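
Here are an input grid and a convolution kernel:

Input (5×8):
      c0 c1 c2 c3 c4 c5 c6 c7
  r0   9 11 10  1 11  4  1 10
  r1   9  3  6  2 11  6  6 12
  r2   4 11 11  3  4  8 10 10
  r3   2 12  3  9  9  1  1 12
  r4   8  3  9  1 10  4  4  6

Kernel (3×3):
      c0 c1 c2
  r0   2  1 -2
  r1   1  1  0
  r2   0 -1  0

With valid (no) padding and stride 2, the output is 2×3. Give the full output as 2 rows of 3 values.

Output[0,0]: The receptive field on the input at this output position is [9 11 10 / 9 3 6 / 4 11 11]. Elementwise product with the kernel and sum: 9·2 + 11·1 + 10·-2 + 9·1 + 3·1 + 11·-1.
Output[0,1]: The receptive field on the input at this output position is [10 1 11 / 6 2 11 / 11 3 4]. Elementwise product with the kernel and sum: 10·2 + 1·1 + 11·-2 + 6·1 + 2·1 + 3·-1.

10 4 33
8 28 2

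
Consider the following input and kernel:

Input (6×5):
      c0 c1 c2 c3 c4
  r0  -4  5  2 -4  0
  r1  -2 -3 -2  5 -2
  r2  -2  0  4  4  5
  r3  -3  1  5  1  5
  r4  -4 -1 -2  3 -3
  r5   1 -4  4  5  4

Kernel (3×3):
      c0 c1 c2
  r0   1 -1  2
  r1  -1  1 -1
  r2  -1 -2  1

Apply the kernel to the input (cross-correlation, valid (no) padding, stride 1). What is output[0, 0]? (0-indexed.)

2

The receptive field on the input at this output position is [-4 5 2 / -2 -3 -2 / -2 0 4]. Elementwise product with the kernel and sum: -4·1 + 5·-1 + 2·2 + -2·-1 + -3·1 + -2·-1 + -2·-1 + 0·-2 + 4·1.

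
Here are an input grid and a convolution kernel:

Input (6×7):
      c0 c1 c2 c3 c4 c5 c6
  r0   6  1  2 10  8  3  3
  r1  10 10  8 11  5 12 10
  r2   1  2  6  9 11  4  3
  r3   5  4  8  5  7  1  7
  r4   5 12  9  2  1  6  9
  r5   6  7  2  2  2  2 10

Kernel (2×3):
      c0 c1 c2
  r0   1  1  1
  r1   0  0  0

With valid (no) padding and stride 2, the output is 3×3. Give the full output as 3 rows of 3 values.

9 20 14
9 26 18
26 12 16

Output[0,0]: The receptive field on the input at this output position is [6 1 2 / 10 10 8]. Elementwise product with the kernel and sum: 6·1 + 1·1 + 2·1.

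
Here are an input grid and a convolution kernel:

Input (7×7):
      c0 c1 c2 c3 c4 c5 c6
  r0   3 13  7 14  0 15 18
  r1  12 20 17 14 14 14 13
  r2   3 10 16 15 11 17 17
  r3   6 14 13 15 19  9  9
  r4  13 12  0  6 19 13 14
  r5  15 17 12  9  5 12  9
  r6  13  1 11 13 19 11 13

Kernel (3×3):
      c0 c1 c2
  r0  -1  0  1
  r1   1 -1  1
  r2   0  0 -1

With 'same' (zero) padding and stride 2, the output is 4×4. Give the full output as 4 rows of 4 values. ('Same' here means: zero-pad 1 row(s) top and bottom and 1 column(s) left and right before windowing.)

Output[0,0]: The receptive field on the zero-padded input at this output position is [0 0 0 / 0 3 13 / 0 12 20]. Elementwise product with the kernel and sum: 0·-1 + 0·1 + 0·1 + 3·-1 + 13·1 + 20·-1.
Output[0,1]: The receptive field on the zero-padded input at this output position is [0 0 0 / 13 7 14 / 20 17 14]. Elementwise product with the kernel and sum: 0·-1 + 0·1 + 13·1 + 7·-1 + 14·1 + 14·-1.

-10 6 15 -3
13 -12 12 -14
-4 10 -18 -10
5 -5 8 -14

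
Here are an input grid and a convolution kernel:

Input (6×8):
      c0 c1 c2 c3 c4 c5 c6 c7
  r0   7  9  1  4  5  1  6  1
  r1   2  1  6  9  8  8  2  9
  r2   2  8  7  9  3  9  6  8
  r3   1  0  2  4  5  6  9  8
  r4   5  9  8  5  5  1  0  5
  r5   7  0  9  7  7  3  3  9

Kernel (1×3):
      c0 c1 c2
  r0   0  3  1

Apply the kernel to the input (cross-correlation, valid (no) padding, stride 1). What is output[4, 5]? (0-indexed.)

The receptive field on the input at this output position is [1 0 5]. Elementwise product with the kernel and sum: 0·3 + 5·1.

5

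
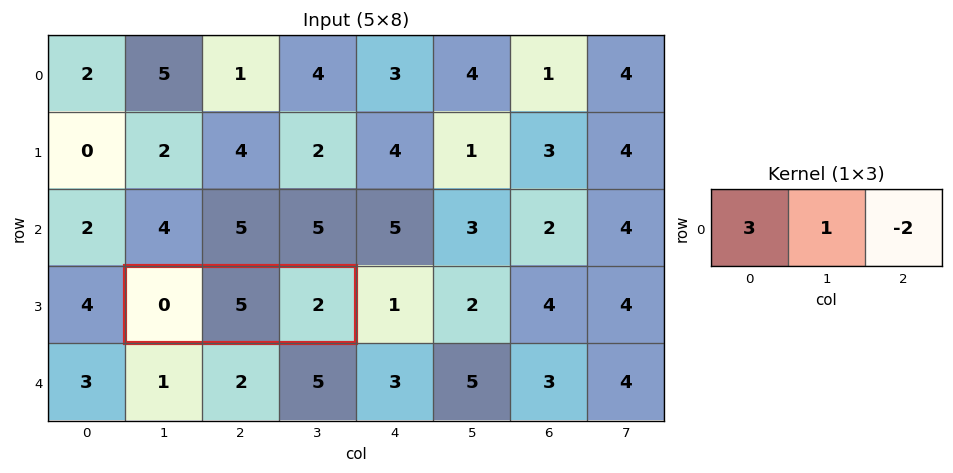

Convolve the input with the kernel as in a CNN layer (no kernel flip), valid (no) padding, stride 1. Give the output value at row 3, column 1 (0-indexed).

1

The receptive field on the input at this output position is [0 5 2]. Elementwise product with the kernel and sum: 0·3 + 5·1 + 2·-2.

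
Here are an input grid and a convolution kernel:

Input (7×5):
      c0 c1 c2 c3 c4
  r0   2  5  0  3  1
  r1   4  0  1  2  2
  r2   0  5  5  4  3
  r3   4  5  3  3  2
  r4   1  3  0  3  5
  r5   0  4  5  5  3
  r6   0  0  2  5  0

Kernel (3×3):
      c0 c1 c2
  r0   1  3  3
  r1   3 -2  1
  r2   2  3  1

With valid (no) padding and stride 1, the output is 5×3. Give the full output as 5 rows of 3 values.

Output[0,0]: The receptive field on the input at this output position is [2 5 0 / 4 0 1 / 0 5 5]. Elementwise product with the kernel and sum: 2·1 + 5·3 + 0·3 + 4·3 + 0·-2 + 1·1 + 0·2 + 5·3 + 5·1.
Output[0,1]: The receptive field on the input at this output position is [5 0 3 / 0 1 2 / 5 5 4]. Elementwise product with the kernel and sum: 5·1 + 0·3 + 3·3 + 0·3 + 1·-2 + 2·1 + 5·2 + 5·3 + 4·1.

50 43 38
28 40 40
46 53 45
42 63 45
9 30 51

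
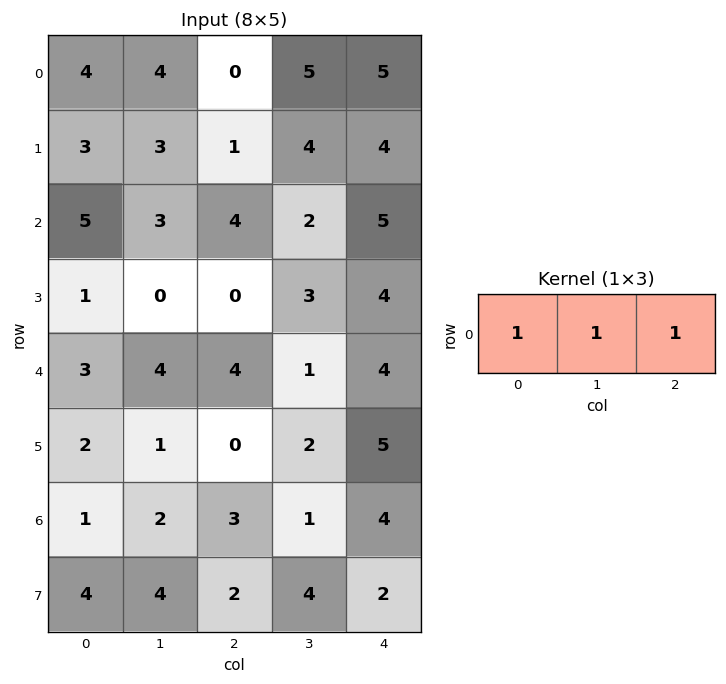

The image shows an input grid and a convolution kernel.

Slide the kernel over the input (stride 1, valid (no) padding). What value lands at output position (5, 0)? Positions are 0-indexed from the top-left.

The receptive field on the input at this output position is [2 1 0]. Elementwise product with the kernel and sum: 2·1 + 1·1 + 0·1.

3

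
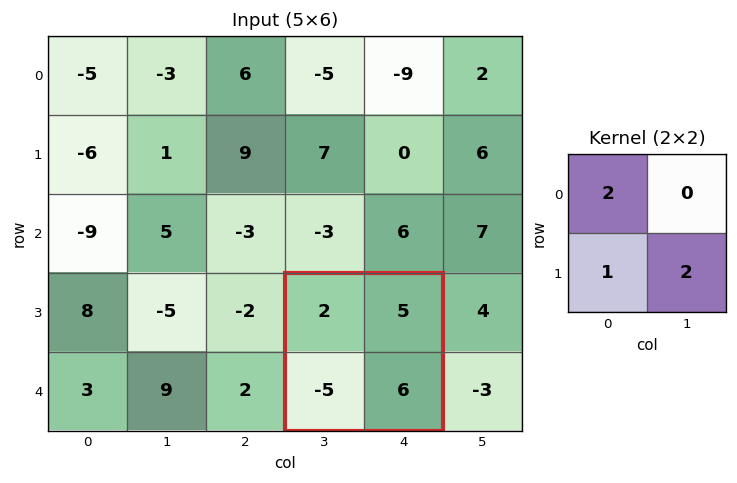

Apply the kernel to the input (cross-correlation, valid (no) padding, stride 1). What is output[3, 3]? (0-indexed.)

The receptive field on the input at this output position is [2 5 / -5 6]. Elementwise product with the kernel and sum: 2·2 + -5·1 + 6·2.

11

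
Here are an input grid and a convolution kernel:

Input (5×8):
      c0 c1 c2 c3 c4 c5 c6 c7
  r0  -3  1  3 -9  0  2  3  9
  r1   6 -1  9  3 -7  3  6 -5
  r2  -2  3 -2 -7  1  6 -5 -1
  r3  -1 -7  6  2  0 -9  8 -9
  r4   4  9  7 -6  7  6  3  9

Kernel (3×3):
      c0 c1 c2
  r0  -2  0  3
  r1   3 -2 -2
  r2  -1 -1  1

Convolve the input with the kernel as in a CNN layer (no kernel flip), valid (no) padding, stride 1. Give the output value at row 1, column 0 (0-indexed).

The receptive field on the input at this output position is [6 -1 9 / -2 3 -2 / -1 -7 6]. Elementwise product with the kernel and sum: 6·-2 + 9·3 + -2·3 + 3·-2 + -2·-2 + -1·-1 + -7·-1 + 6·1.

21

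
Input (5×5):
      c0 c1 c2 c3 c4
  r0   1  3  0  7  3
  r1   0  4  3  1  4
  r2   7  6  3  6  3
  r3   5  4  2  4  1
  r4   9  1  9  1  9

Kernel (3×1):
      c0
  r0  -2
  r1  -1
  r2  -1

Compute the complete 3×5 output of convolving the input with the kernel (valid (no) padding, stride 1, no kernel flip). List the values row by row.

Output[0,0]: The receptive field on the input at this output position is [1 / 0 / 7]. Elementwise product with the kernel and sum: 1·-2 + 0·-1 + 7·-1.

-9 -16 -6 -21 -13
-12 -18 -11 -12 -12
-28 -17 -17 -17 -16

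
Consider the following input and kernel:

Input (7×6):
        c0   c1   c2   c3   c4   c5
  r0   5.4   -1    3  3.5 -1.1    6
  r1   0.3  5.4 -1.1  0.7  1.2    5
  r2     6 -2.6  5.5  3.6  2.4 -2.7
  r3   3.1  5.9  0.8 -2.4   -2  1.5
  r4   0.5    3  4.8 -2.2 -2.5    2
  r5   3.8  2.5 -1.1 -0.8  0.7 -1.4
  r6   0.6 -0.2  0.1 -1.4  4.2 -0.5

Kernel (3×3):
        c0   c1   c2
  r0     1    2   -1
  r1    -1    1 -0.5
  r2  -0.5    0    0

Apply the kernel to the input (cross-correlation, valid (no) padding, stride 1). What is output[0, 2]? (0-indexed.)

9.55

The receptive field on the input at this output position is [3 3.5 -1.1 / -1.1 0.7 1.2 / 5.5 3.6 2.4]. Elementwise product with the kernel and sum: 3·1 + 3.5·2 + -1.1·-1 + -1.1·-1 + 0.7·1 + 1.2·-0.5 + 5.5·-0.5.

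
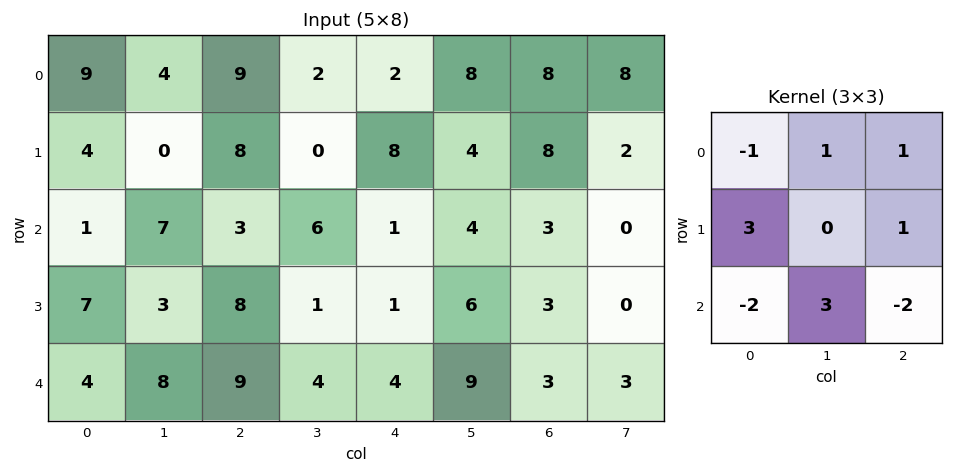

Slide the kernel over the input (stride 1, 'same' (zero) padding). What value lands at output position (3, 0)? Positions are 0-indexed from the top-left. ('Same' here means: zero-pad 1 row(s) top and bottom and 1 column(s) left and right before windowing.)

7

The receptive field on the zero-padded input at this output position is [0 1 7 / 0 7 3 / 0 4 8]. Elementwise product with the kernel and sum: 0·-1 + 1·1 + 7·1 + 0·3 + 3·1 + 0·-2 + 4·3 + 8·-2.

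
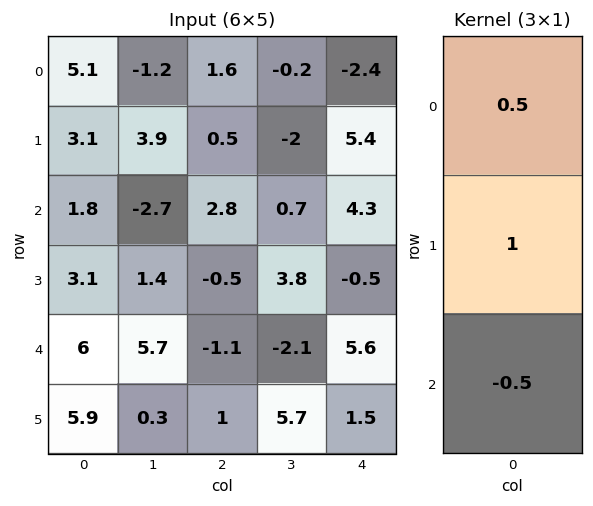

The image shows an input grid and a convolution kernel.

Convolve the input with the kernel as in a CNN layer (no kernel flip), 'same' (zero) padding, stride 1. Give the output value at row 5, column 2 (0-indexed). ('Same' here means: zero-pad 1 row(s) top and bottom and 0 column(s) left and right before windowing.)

The receptive field on the zero-padded input at this output position is [-1.1 / 1 / 0]. Elementwise product with the kernel and sum: -1.1·0.5 + 1·1 + 0·-0.5.

0.45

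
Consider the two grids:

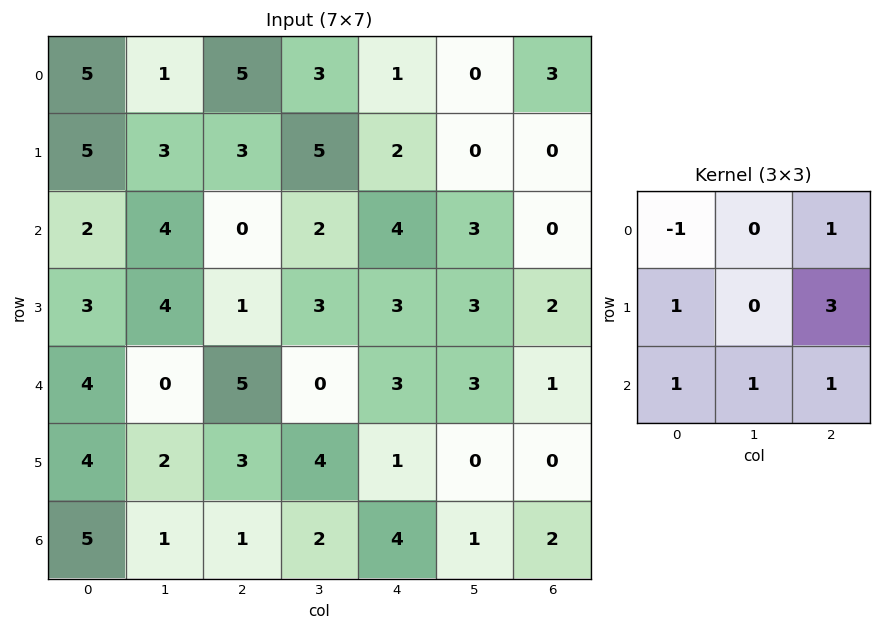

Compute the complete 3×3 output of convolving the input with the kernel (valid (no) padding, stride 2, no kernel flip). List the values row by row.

Output[0,0]: The receptive field on the input at this output position is [5 1 5 / 5 3 3 / 2 4 0]. Elementwise product with the kernel and sum: 5·-1 + 5·1 + 5·1 + 3·3 + 2·1 + 4·1 + 0·1.

20 11 11
13 22 12
21 11 6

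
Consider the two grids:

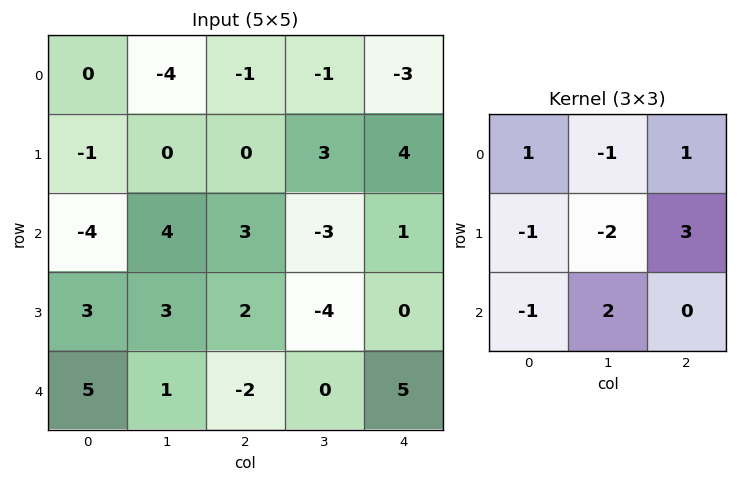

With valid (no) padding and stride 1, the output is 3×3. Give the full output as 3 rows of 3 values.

16 7 -6
7 -15 -3
-11 -26 15

Output[0,0]: The receptive field on the input at this output position is [0 -4 -1 / -1 0 0 / -4 4 3]. Elementwise product with the kernel and sum: 0·1 + -4·-1 + -1·1 + -1·-1 + 0·-2 + 0·3 + -4·-1 + 4·2.
Output[0,1]: The receptive field on the input at this output position is [-4 -1 -1 / 0 0 3 / 4 3 -3]. Elementwise product with the kernel and sum: -4·1 + -1·-1 + -1·1 + 0·-1 + 0·-2 + 3·3 + 4·-1 + 3·2.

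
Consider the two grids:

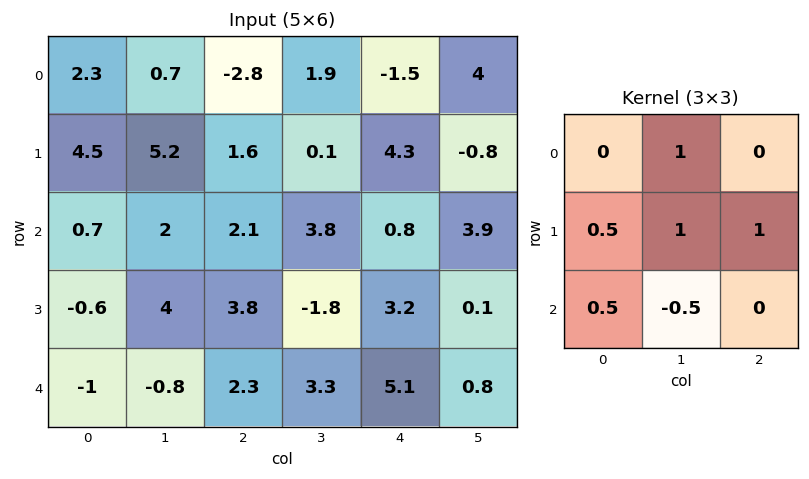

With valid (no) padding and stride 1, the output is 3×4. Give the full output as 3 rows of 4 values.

9.1 1.45 6.25 3.55
7.35 8.6 8.55 8.4
9.4 4.55 6.6 2.3

Output[0,0]: The receptive field on the input at this output position is [2.3 0.7 -2.8 / 4.5 5.2 1.6 / 0.7 2 2.1]. Elementwise product with the kernel and sum: 0.7·1 + 4.5·0.5 + 5.2·1 + 1.6·1 + 0.7·0.5 + 2·-0.5.
Output[0,1]: The receptive field on the input at this output position is [0.7 -2.8 1.9 / 5.2 1.6 0.1 / 2 2.1 3.8]. Elementwise product with the kernel and sum: -2.8·1 + 5.2·0.5 + 1.6·1 + 0.1·1 + 2·0.5 + 2.1·-0.5.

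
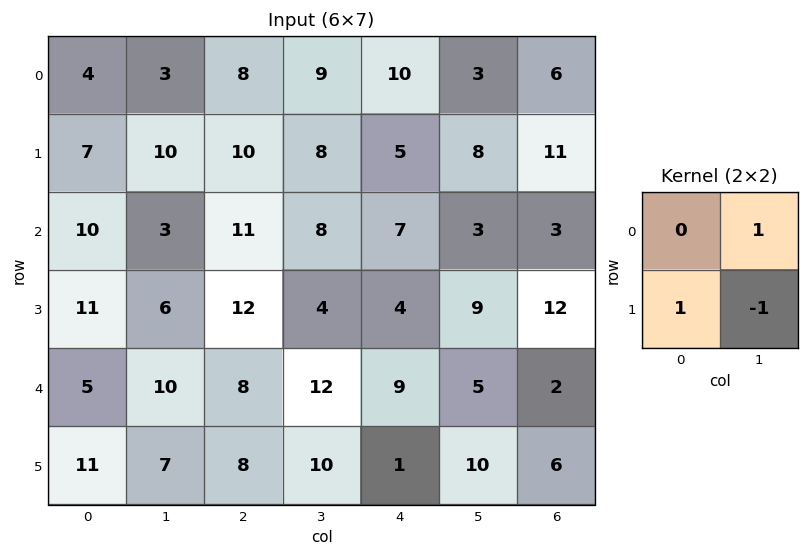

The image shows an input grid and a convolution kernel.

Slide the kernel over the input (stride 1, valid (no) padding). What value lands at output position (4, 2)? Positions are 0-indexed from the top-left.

10

The receptive field on the input at this output position is [8 12 / 8 10]. Elementwise product with the kernel and sum: 12·1 + 8·1 + 10·-1.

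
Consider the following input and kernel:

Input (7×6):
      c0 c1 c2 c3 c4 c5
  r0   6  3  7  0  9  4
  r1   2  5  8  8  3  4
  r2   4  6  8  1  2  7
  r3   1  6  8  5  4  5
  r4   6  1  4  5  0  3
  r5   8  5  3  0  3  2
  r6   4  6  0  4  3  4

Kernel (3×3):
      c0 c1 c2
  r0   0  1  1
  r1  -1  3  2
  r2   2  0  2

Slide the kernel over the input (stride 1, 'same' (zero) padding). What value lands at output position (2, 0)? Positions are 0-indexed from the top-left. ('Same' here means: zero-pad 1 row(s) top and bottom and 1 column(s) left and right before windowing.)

43

The receptive field on the zero-padded input at this output position is [0 2 5 / 0 4 6 / 0 1 6]. Elementwise product with the kernel and sum: 2·1 + 5·1 + 0·-1 + 4·3 + 6·2 + 0·2 + 6·2.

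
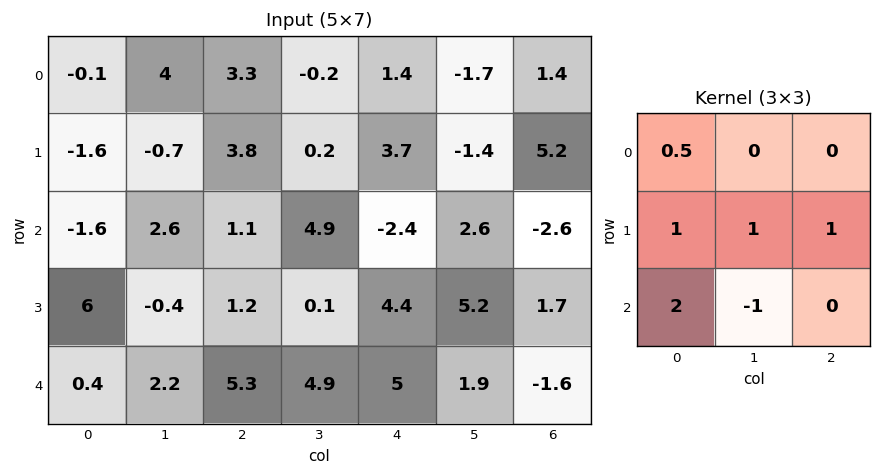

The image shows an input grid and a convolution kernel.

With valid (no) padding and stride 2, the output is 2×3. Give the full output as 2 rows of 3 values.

-4.35 6.65 0.8
4.6 11.95 18.2

Output[0,0]: The receptive field on the input at this output position is [-0.1 4 3.3 / -1.6 -0.7 3.8 / -1.6 2.6 1.1]. Elementwise product with the kernel and sum: -0.1·0.5 + -1.6·1 + -0.7·1 + 3.8·1 + -1.6·2 + 2.6·-1.
Output[0,1]: The receptive field on the input at this output position is [3.3 -0.2 1.4 / 3.8 0.2 3.7 / 1.1 4.9 -2.4]. Elementwise product with the kernel and sum: 3.3·0.5 + 3.8·1 + 0.2·1 + 3.7·1 + 1.1·2 + 4.9·-1.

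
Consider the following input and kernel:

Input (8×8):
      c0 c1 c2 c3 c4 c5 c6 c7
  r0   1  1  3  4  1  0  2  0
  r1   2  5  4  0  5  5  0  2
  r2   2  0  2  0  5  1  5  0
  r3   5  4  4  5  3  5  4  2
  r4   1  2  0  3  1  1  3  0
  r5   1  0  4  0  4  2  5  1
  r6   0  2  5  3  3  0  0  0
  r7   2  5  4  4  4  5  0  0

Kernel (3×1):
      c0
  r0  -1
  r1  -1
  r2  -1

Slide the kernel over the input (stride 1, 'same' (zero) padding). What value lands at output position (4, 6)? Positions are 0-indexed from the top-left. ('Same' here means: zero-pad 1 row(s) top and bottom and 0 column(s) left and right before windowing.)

-12

The receptive field on the zero-padded input at this output position is [4 / 3 / 5]. Elementwise product with the kernel and sum: 4·-1 + 3·-1 + 5·-1.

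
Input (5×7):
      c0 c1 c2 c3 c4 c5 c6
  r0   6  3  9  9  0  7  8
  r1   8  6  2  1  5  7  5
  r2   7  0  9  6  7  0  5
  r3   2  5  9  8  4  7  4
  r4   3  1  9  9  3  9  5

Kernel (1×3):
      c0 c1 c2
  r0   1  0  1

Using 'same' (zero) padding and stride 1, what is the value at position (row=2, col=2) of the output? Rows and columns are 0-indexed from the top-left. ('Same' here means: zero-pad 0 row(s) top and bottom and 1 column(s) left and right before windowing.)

The receptive field on the zero-padded input at this output position is [0 9 6]. Elementwise product with the kernel and sum: 0·1 + 6·1.

6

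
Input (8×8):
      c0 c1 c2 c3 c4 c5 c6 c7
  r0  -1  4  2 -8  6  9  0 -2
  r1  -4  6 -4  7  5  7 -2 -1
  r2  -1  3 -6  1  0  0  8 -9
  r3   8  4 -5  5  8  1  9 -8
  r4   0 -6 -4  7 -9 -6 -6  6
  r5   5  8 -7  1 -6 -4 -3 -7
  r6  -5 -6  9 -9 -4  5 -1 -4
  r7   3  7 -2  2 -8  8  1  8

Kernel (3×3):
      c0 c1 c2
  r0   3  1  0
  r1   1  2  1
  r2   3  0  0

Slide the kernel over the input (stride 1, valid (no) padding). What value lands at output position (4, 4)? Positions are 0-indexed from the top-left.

-62

The receptive field on the input at this output position is [-9 -6 -6 / -6 -4 -3 / -4 5 -1]. Elementwise product with the kernel and sum: -9·3 + -6·1 + -6·1 + -4·2 + -3·1 + -4·3.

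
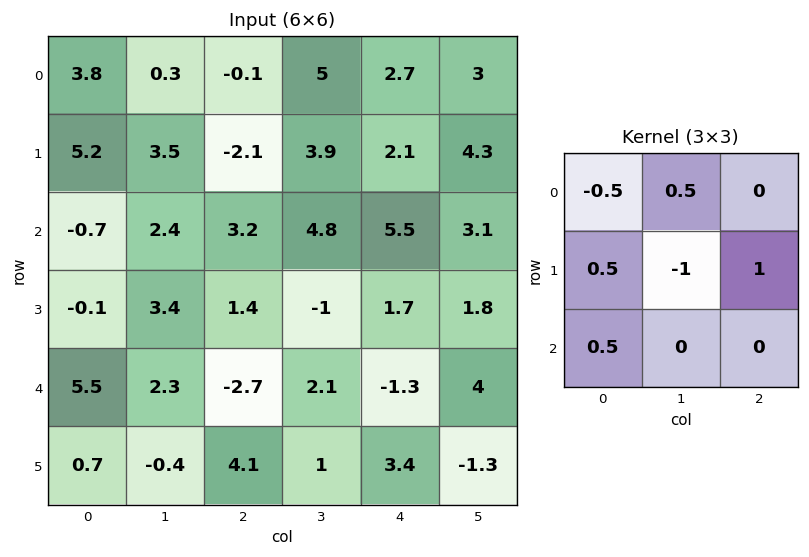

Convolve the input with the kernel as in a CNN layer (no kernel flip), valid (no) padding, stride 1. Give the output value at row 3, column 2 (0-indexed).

The receptive field on the input at this output position is [1.4 -1 1.7 / -2.7 2.1 -1.3 / 4.1 1 3.4]. Elementwise product with the kernel and sum: 1.4·-0.5 + -1·0.5 + -2.7·0.5 + 2.1·-1 + -1.3·1 + 4.1·0.5.

-3.9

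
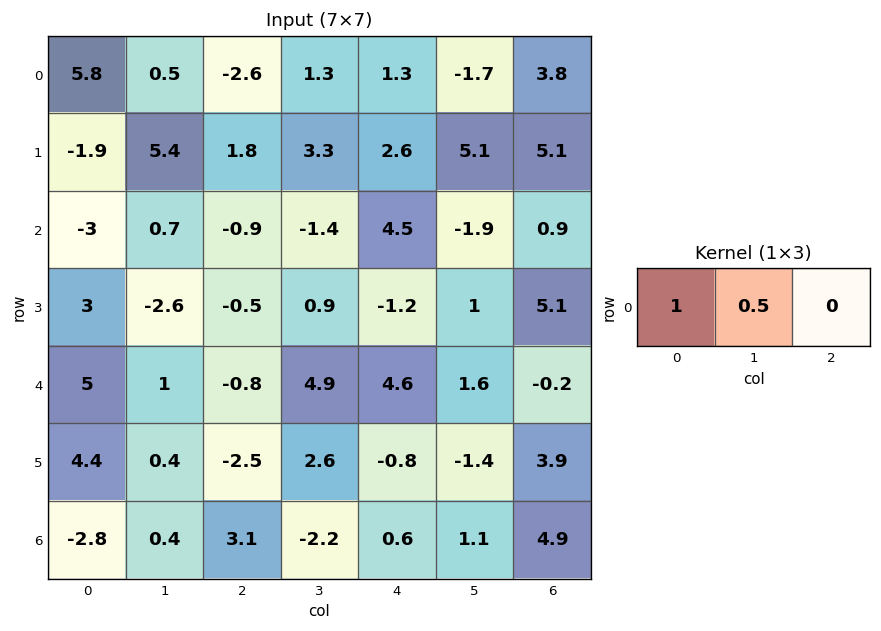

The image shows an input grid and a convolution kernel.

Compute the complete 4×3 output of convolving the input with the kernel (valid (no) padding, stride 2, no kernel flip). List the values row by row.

6.05 -1.95 0.45
-2.65 -1.6 3.55
5.5 1.65 5.4
-2.6 2 1.15

Output[0,0]: The receptive field on the input at this output position is [5.8 0.5 -2.6]. Elementwise product with the kernel and sum: 5.8·1 + 0.5·0.5.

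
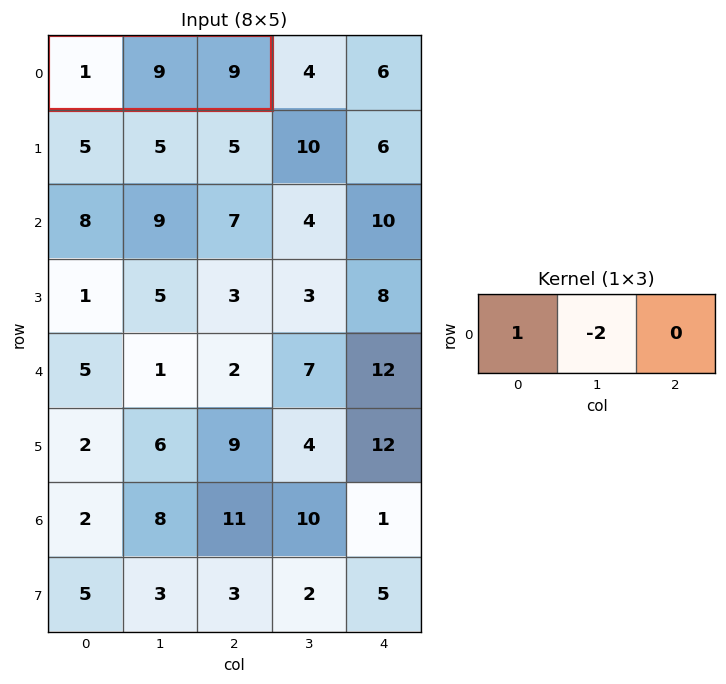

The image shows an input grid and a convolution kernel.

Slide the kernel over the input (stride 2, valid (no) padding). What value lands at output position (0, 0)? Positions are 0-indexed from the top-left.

-17

The receptive field on the input at this output position is [1 9 9]. Elementwise product with the kernel and sum: 1·1 + 9·-2.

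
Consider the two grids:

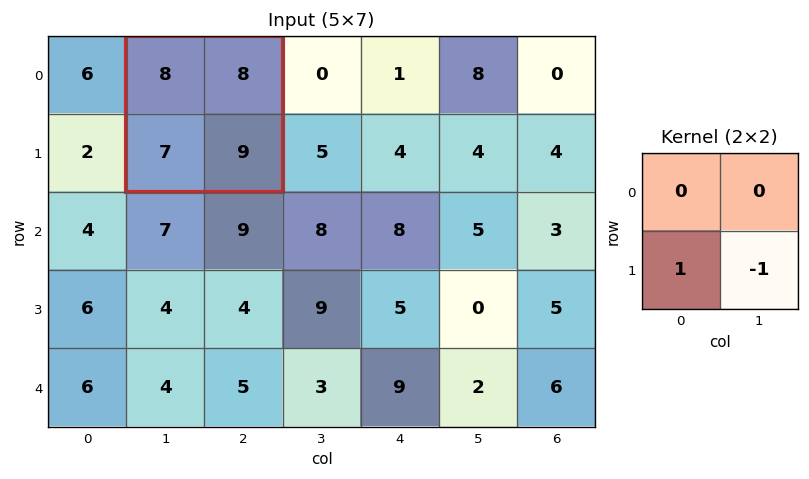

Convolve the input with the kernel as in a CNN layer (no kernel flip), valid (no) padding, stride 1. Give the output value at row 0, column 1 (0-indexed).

-2

The receptive field on the input at this output position is [8 8 / 7 9]. Elementwise product with the kernel and sum: 7·1 + 9·-1.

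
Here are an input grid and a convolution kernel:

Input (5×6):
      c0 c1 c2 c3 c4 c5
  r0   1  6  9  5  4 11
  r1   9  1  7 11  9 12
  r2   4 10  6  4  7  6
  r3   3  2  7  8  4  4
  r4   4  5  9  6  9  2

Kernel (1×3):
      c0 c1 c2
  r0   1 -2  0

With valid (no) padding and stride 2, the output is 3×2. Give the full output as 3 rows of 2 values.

Output[0,0]: The receptive field on the input at this output position is [1 6 9]. Elementwise product with the kernel and sum: 1·1 + 6·-2.
Output[0,1]: The receptive field on the input at this output position is [9 5 4]. Elementwise product with the kernel and sum: 9·1 + 5·-2.

-11 -1
-16 -2
-6 -3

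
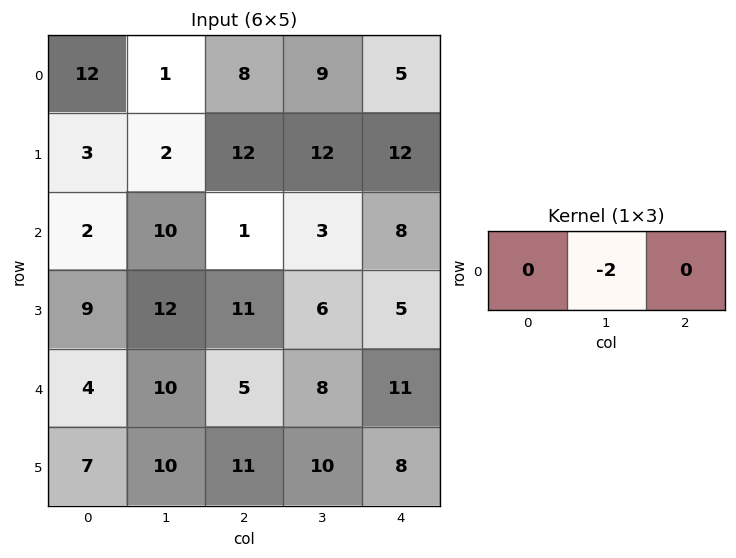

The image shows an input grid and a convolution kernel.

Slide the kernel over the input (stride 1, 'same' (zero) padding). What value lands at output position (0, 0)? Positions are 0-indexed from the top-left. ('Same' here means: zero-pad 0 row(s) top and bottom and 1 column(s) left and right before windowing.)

The receptive field on the zero-padded input at this output position is [0 12 1]. Elementwise product with the kernel and sum: 12·-2.

-24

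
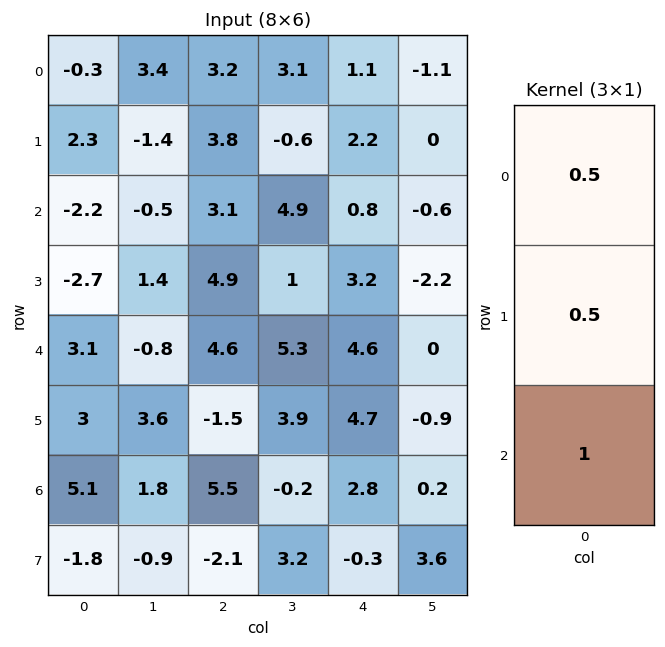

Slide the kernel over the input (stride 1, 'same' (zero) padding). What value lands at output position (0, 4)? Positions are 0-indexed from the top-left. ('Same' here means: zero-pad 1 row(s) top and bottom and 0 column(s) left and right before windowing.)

The receptive field on the zero-padded input at this output position is [0 / 1.1 / 2.2]. Elementwise product with the kernel and sum: 0·0.5 + 1.1·0.5 + 2.2·1.

2.75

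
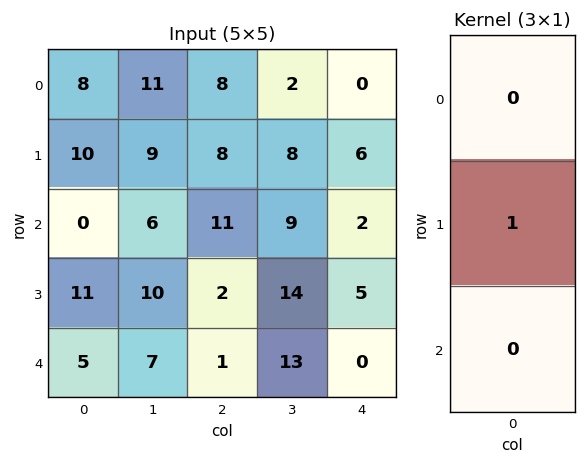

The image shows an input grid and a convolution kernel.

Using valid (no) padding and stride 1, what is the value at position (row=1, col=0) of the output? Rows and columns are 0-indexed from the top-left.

0

The receptive field on the input at this output position is [10 / 0 / 11]. Elementwise product with the kernel and sum: 0·1.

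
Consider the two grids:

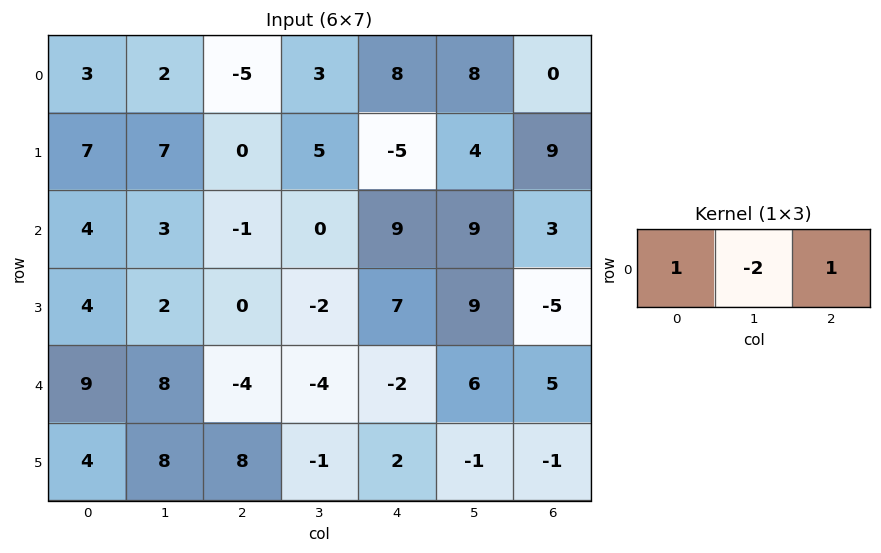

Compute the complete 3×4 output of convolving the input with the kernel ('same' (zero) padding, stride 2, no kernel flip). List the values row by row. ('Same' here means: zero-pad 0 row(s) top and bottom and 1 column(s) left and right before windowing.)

-4 15 -5 8
-5 5 -9 3
-10 12 6 -4

Output[0,0]: The receptive field on the zero-padded input at this output position is [0 3 2]. Elementwise product with the kernel and sum: 0·1 + 3·-2 + 2·1.
Output[0,1]: The receptive field on the zero-padded input at this output position is [2 -5 3]. Elementwise product with the kernel and sum: 2·1 + -5·-2 + 3·1.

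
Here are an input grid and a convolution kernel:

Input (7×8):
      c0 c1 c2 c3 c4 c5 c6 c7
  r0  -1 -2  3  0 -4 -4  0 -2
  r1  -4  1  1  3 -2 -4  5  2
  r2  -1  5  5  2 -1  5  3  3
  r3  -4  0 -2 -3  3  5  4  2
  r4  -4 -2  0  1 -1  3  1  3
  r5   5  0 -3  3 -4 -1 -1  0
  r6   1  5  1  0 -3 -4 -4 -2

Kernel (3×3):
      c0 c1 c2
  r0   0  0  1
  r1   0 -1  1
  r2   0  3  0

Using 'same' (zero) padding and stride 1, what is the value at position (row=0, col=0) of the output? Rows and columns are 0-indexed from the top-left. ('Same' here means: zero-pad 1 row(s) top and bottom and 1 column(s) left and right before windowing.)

The receptive field on the zero-padded input at this output position is [0 0 0 / 0 -1 -2 / 0 -4 1]. Elementwise product with the kernel and sum: 0·1 + -1·-1 + -2·1 + -4·3.

-13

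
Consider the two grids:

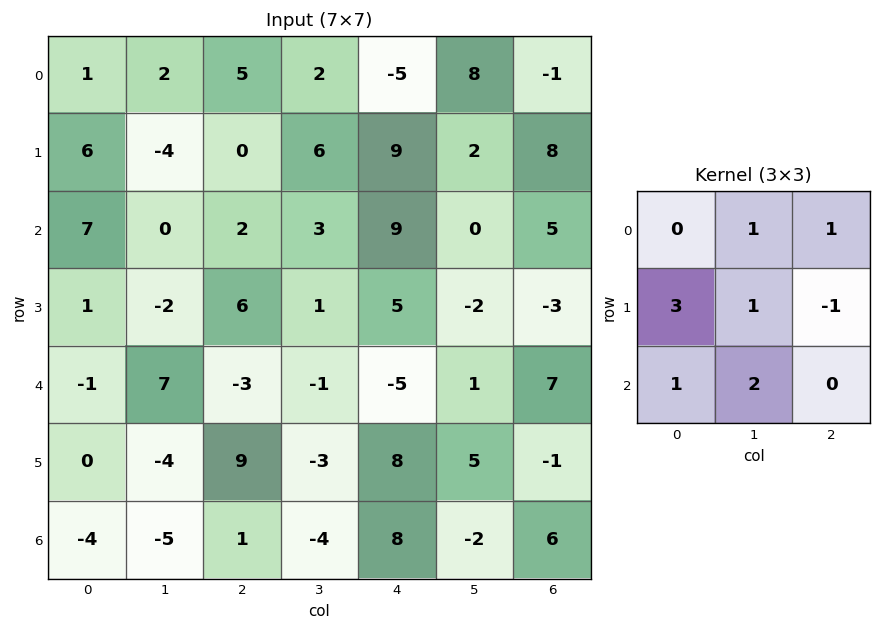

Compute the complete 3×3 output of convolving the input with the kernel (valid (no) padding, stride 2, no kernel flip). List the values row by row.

28 2 37
10 21 18
-23 3 42

Output[0,0]: The receptive field on the input at this output position is [1 2 5 / 6 -4 0 / 7 0 2]. Elementwise product with the kernel and sum: 2·1 + 5·1 + 6·3 + -4·1 + 0·-1 + 7·1 + 0·2.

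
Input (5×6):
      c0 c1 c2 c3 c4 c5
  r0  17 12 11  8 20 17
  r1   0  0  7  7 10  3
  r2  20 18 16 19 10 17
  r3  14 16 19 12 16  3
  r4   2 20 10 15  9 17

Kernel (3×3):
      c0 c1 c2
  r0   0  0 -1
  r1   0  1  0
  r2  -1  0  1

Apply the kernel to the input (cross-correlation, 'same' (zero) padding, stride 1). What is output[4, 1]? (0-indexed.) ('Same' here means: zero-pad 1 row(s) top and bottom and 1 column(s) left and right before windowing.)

1

The receptive field on the zero-padded input at this output position is [14 16 19 / 2 20 10 / 0 0 0]. Elementwise product with the kernel and sum: 19·-1 + 20·1 + 0·-1 + 0·1.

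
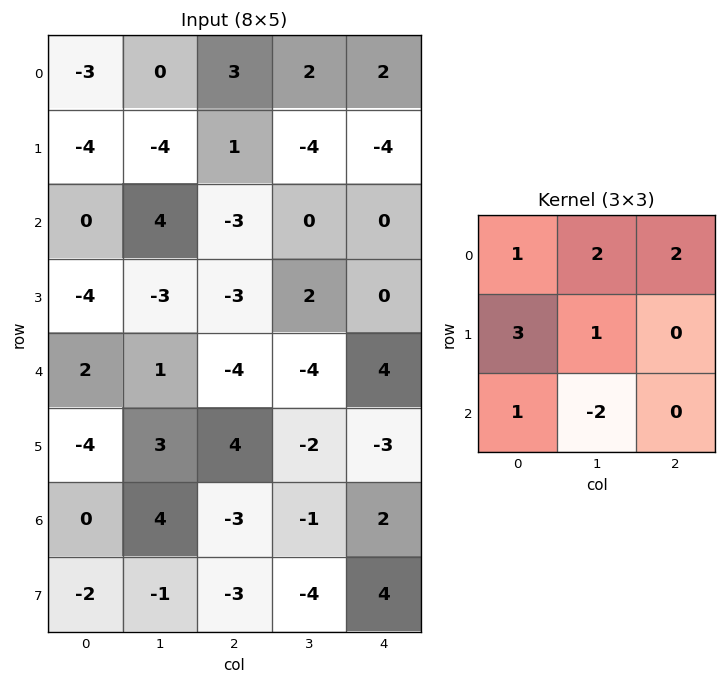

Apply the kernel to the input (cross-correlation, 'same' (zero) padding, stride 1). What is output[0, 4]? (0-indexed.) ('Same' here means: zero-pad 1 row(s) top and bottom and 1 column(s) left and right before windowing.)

12

The receptive field on the zero-padded input at this output position is [0 0 0 / 2 2 0 / -4 -4 0]. Elementwise product with the kernel and sum: 0·1 + 0·2 + 0·2 + 2·3 + 2·1 + -4·1 + -4·-2.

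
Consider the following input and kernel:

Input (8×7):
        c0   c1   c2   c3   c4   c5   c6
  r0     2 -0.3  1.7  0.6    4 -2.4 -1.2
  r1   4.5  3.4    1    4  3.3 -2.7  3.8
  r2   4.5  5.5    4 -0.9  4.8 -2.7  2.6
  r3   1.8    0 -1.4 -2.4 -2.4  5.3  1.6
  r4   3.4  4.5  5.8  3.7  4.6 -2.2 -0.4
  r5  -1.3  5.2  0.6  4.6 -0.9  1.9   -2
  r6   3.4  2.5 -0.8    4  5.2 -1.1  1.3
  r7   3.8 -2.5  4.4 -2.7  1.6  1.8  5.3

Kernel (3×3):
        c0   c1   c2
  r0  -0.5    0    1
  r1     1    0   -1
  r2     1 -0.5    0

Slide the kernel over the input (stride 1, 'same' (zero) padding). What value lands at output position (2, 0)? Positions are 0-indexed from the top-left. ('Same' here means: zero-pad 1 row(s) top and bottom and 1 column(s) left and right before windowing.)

-3

The receptive field on the zero-padded input at this output position is [0 4.5 3.4 / 0 4.5 5.5 / 0 1.8 0]. Elementwise product with the kernel and sum: 0·-0.5 + 3.4·1 + 0·1 + 5.5·-1 + 0·1 + 1.8·-0.5.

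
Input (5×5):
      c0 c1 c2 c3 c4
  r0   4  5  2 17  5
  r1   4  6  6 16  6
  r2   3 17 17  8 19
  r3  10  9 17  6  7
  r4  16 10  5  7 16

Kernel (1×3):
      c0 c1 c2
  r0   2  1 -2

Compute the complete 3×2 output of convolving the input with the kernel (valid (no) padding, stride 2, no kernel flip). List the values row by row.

9 11
-11 4
32 -15

Output[0,0]: The receptive field on the input at this output position is [4 5 2]. Elementwise product with the kernel and sum: 4·2 + 5·1 + 2·-2.
Output[0,1]: The receptive field on the input at this output position is [2 17 5]. Elementwise product with the kernel and sum: 2·2 + 17·1 + 5·-2.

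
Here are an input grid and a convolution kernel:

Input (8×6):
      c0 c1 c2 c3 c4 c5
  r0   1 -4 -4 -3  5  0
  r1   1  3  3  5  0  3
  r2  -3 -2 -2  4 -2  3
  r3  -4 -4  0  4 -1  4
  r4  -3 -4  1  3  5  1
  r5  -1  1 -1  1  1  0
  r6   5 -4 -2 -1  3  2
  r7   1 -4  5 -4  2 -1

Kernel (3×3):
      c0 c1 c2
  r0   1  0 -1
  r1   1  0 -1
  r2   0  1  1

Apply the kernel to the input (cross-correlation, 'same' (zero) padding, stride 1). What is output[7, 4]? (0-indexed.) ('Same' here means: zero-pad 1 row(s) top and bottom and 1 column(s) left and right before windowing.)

The receptive field on the zero-padded input at this output position is [-1 3 2 / -4 2 -1 / 0 0 0]. Elementwise product with the kernel and sum: -1·1 + 2·-1 + -4·1 + -1·-1 + 0·1 + 0·1.

-6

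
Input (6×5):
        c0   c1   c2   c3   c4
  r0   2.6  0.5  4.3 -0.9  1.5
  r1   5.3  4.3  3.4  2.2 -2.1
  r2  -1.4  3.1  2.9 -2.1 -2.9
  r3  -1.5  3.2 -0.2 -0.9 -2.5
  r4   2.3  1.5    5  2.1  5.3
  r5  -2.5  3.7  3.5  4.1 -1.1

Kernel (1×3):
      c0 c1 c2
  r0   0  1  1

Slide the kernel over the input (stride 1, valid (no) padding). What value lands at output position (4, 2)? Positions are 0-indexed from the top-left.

7.4

The receptive field on the input at this output position is [5 2.1 5.3]. Elementwise product with the kernel and sum: 2.1·1 + 5.3·1.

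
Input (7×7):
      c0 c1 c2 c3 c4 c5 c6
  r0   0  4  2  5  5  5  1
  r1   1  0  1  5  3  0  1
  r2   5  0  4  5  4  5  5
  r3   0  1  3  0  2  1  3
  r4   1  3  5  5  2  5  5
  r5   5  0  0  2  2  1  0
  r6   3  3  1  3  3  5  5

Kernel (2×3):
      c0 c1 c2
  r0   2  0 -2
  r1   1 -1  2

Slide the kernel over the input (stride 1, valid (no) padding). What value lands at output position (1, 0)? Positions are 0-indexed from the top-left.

13

The receptive field on the input at this output position is [1 0 1 / 5 0 4]. Elementwise product with the kernel and sum: 1·2 + 1·-2 + 5·1 + 0·-1 + 4·2.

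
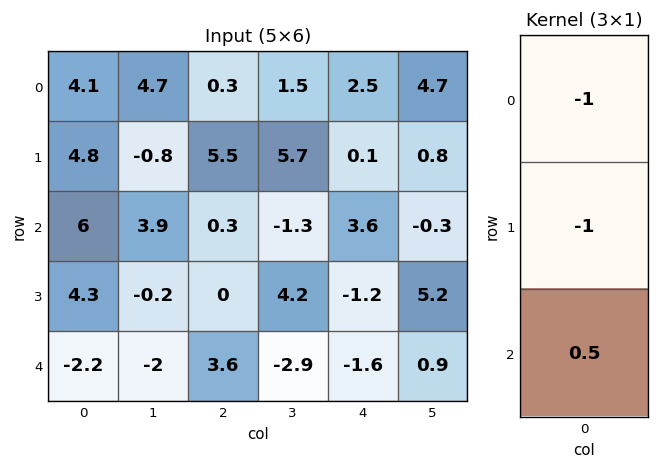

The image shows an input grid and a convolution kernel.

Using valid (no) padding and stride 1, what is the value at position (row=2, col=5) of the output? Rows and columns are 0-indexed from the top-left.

-4.45

The receptive field on the input at this output position is [-0.3 / 5.2 / 0.9]. Elementwise product with the kernel and sum: -0.3·-1 + 5.2·-1 + 0.9·0.5.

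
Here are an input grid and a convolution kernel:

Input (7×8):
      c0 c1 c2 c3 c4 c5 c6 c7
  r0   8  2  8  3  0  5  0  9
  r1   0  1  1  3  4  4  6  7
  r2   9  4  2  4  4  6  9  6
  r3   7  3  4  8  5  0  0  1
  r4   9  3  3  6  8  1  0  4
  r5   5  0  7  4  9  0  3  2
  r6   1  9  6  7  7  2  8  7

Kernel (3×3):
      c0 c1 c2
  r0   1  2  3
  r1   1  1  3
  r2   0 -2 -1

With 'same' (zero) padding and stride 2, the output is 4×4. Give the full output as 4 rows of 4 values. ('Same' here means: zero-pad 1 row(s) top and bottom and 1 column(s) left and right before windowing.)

13 14 6 13
7 14 39 69
31 41 17 8
38 62 42 43

Output[0,0]: The receptive field on the zero-padded input at this output position is [0 0 0 / 0 8 2 / 0 0 1]. Elementwise product with the kernel and sum: 0·1 + 0·2 + 0·3 + 0·1 + 8·1 + 2·3 + 0·-2 + 1·-1.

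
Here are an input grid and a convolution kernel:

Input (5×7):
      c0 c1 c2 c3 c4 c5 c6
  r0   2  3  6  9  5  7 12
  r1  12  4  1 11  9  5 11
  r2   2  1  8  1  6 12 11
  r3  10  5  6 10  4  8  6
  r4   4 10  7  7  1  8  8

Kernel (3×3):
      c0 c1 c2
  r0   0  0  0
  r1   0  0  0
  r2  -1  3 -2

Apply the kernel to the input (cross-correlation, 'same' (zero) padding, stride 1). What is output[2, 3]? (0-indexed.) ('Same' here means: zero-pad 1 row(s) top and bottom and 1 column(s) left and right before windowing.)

The receptive field on the zero-padded input at this output position is [1 11 9 / 8 1 6 / 6 10 4]. Elementwise product with the kernel and sum: 6·-1 + 10·3 + 4·-2.

16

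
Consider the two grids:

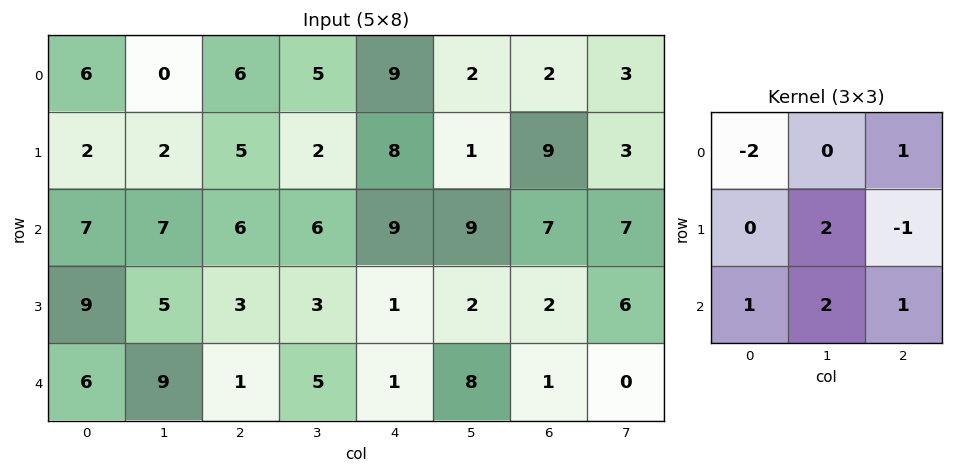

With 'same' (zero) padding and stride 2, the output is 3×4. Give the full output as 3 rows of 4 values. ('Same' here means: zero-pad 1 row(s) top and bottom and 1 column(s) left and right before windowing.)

18 21 35 23
32 18 13 20
8 -10 -10 4

Output[0,0]: The receptive field on the zero-padded input at this output position is [0 0 0 / 0 6 0 / 0 2 2]. Elementwise product with the kernel and sum: 0·-2 + 0·1 + 6·2 + 0·-1 + 0·1 + 2·2 + 2·1.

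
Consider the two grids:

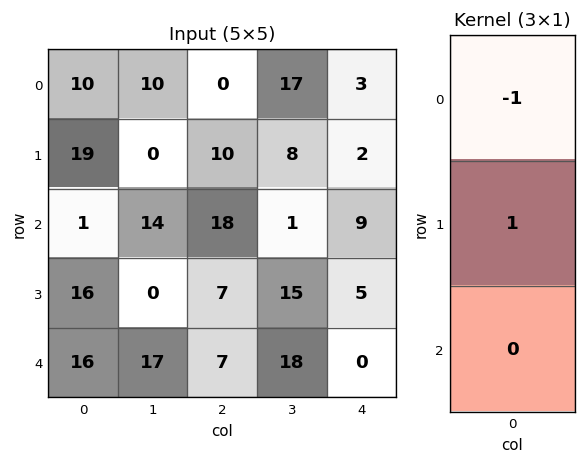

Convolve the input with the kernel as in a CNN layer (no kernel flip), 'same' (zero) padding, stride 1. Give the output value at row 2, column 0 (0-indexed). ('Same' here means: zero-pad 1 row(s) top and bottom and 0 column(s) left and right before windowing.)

-18

The receptive field on the zero-padded input at this output position is [19 / 1 / 16]. Elementwise product with the kernel and sum: 19·-1 + 1·1.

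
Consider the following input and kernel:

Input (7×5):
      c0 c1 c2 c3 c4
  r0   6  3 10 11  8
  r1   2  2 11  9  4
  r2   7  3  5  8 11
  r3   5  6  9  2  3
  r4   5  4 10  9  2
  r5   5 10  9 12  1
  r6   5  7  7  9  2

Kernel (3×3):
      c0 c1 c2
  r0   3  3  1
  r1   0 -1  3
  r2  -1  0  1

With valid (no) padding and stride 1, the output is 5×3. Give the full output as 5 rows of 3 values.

Output[0,0]: The receptive field on the input at this output position is [6 3 10 / 2 2 11 / 7 3 5]. Elementwise product with the kernel and sum: 6·3 + 3·3 + 10·1 + 2·-1 + 11·3 + 7·-1 + 5·1.
Output[0,1]: The receptive field on the input at this output position is [3 10 11 / 2 11 9 / 3 5 8]. Elementwise product with the kernel and sum: 3·3 + 10·3 + 11·1 + 11·-1 + 9·3 + 3·-1 + 8·1.

66 71 80
39 63 83
61 34 49
72 66 25
56 80 45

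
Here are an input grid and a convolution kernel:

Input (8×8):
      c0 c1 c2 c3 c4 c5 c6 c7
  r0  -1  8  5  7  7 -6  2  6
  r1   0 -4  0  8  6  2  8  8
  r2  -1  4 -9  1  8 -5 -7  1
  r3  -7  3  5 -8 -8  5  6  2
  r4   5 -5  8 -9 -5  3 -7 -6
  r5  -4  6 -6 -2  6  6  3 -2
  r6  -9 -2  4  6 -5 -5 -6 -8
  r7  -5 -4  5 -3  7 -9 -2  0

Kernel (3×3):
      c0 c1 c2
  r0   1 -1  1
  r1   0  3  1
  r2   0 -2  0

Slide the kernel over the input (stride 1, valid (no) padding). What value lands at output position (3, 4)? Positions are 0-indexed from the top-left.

The receptive field on the input at this output position is [-8 5 6 / -5 3 -7 / 6 6 3]. Elementwise product with the kernel and sum: -8·1 + 5·-1 + 6·1 + 3·3 + -7·1 + 6·-2.

-17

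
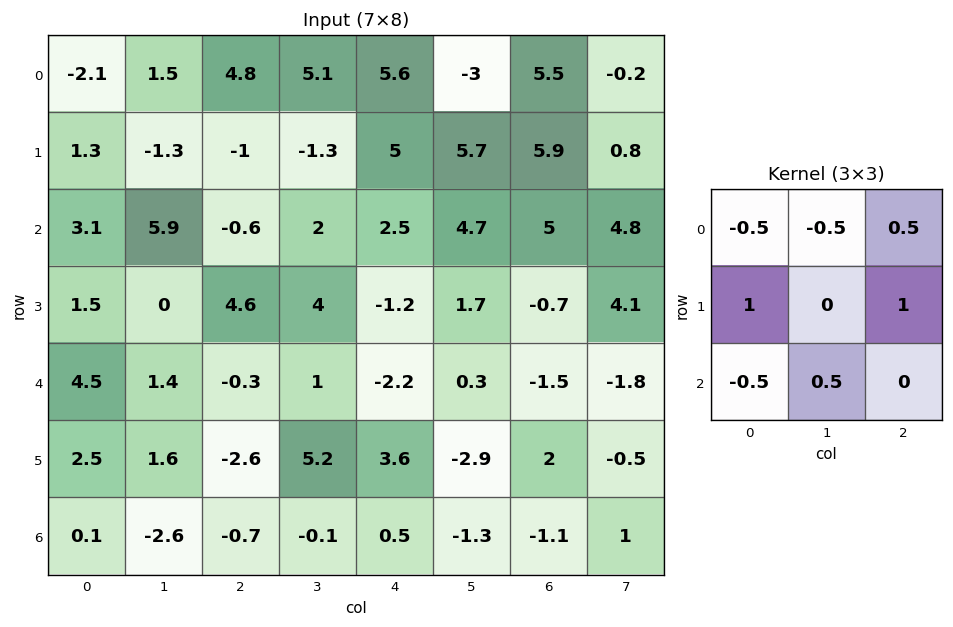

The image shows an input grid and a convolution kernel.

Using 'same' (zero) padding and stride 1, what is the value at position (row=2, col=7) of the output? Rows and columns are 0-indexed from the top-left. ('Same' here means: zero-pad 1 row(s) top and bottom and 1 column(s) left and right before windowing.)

The receptive field on the zero-padded input at this output position is [5.9 0.8 0 / 5 4.8 0 / -0.7 4.1 0]. Elementwise product with the kernel and sum: 5.9·-0.5 + 0.8·-0.5 + 0·0.5 + 5·1 + 0·1 + -0.7·-0.5 + 4.1·0.5.

4.05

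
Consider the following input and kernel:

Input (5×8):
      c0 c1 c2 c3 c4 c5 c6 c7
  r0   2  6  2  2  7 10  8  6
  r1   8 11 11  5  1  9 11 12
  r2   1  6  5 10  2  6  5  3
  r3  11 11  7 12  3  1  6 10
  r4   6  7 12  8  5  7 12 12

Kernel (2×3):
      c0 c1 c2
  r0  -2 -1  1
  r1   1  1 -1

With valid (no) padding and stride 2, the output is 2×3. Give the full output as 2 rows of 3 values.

Output[0,0]: The receptive field on the input at this output position is [2 6 2 / 8 11 11]. Elementwise product with the kernel and sum: 2·-2 + 6·-1 + 2·1 + 8·1 + 11·1 + 11·-1.
Output[0,1]: The receptive field on the input at this output position is [2 2 7 / 11 5 1]. Elementwise product with the kernel and sum: 2·-2 + 2·-1 + 7·1 + 11·1 + 5·1 + 1·-1.

0 16 -17
12 -2 -7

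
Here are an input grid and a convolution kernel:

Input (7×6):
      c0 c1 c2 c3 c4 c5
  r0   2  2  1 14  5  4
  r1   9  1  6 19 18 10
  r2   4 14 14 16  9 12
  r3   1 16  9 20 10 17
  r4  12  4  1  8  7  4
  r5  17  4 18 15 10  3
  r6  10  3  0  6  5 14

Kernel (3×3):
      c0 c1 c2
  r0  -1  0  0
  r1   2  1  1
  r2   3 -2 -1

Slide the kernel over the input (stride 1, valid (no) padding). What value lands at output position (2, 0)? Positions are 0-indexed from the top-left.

The receptive field on the input at this output position is [4 14 14 / 1 16 9 / 12 4 1]. Elementwise product with the kernel and sum: 4·-1 + 1·2 + 16·1 + 9·1 + 12·3 + 4·-2 + 1·-1.

50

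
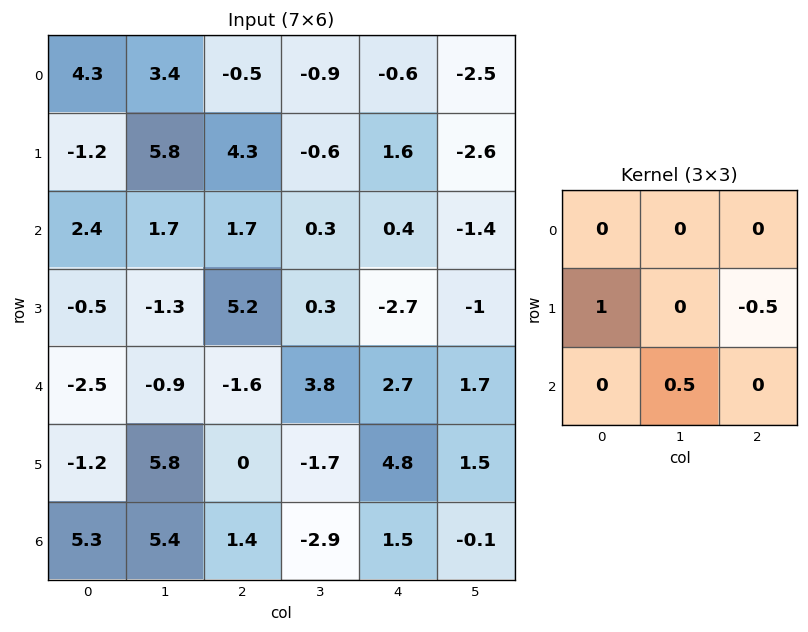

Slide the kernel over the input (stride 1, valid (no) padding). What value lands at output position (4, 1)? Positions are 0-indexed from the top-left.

The receptive field on the input at this output position is [-0.9 -1.6 3.8 / 5.8 0 -1.7 / 5.4 1.4 -2.9]. Elementwise product with the kernel and sum: 5.8·1 + -1.7·-0.5 + 1.4·0.5.

7.35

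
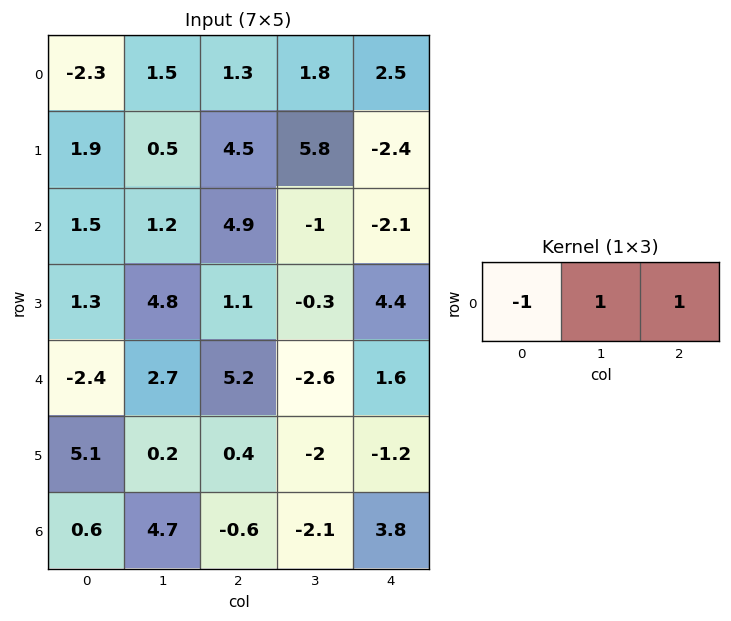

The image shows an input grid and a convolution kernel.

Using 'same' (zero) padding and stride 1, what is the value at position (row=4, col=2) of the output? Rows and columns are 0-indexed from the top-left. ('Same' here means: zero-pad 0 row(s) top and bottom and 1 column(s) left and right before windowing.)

-0.1

The receptive field on the zero-padded input at this output position is [2.7 5.2 -2.6]. Elementwise product with the kernel and sum: 2.7·-1 + 5.2·1 + -2.6·1.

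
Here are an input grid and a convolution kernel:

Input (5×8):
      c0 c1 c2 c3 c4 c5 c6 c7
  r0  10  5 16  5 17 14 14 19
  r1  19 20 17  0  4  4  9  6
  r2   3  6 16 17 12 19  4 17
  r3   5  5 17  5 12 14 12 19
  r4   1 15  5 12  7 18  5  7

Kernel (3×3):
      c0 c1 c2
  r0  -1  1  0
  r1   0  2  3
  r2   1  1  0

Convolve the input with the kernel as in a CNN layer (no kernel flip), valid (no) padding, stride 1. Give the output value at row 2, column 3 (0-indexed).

The receptive field on the input at this output position is [17 12 19 / 5 12 14 / 12 7 18]. Elementwise product with the kernel and sum: 17·-1 + 12·1 + 12·2 + 14·3 + 12·1 + 7·1.

80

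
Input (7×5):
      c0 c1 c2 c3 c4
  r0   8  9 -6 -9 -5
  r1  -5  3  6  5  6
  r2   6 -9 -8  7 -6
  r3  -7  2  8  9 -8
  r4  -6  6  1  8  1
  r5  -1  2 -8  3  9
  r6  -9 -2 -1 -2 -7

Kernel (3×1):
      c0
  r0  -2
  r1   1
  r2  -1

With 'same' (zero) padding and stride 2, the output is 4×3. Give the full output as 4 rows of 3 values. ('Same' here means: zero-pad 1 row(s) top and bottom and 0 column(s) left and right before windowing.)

13 -12 -11
23 -28 -10
9 -7 8
-7 15 -25

Output[0,0]: The receptive field on the zero-padded input at this output position is [0 / 8 / -5]. Elementwise product with the kernel and sum: 0·-2 + 8·1 + -5·-1.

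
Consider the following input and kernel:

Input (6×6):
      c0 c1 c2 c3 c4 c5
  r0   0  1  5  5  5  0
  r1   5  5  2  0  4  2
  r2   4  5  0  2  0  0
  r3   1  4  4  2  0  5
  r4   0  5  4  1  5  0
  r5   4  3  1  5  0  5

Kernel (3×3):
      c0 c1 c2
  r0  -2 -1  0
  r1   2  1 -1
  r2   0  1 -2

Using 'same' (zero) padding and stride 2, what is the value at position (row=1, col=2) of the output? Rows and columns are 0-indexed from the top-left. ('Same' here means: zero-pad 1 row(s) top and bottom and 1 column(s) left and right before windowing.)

-10

The receptive field on the zero-padded input at this output position is [0 4 2 / 2 0 0 / 2 0 5]. Elementwise product with the kernel and sum: 0·-2 + 4·-1 + 2·2 + 0·1 + 0·-1 + 0·1 + 5·-2.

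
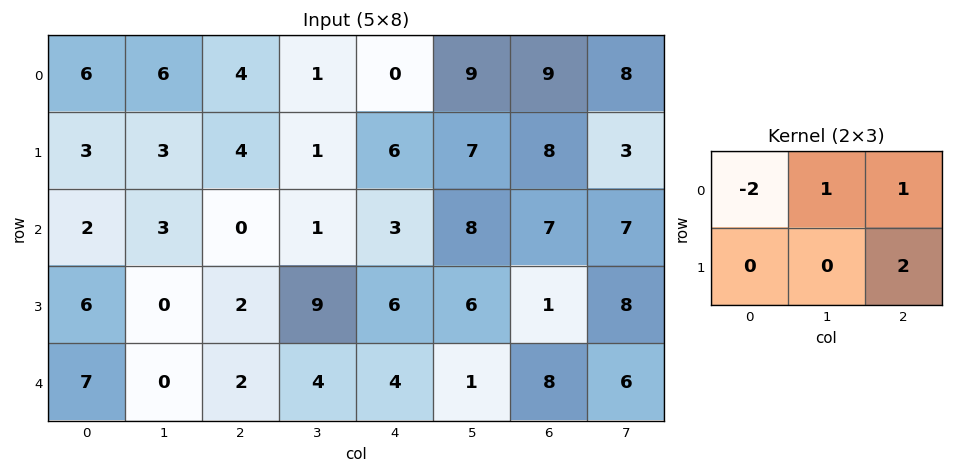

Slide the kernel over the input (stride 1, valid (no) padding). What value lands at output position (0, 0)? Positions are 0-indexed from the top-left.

6

The receptive field on the input at this output position is [6 6 4 / 3 3 4]. Elementwise product with the kernel and sum: 6·-2 + 6·1 + 4·1 + 4·2.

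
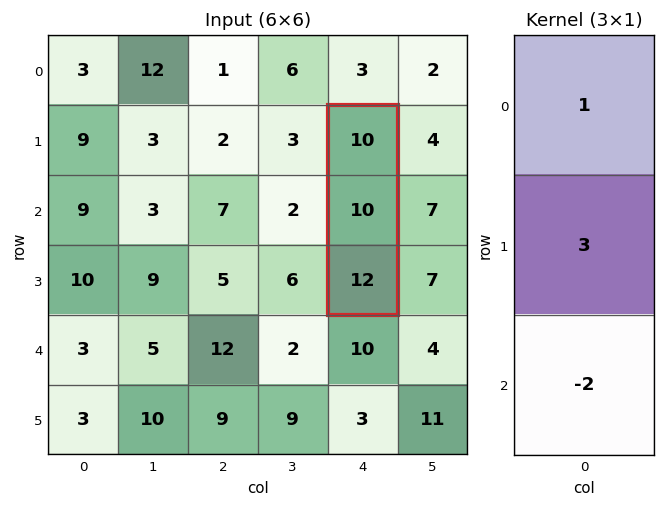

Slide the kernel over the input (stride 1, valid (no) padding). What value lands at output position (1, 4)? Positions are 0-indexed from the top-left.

16

The receptive field on the input at this output position is [10 / 10 / 12]. Elementwise product with the kernel and sum: 10·1 + 10·3 + 12·-2.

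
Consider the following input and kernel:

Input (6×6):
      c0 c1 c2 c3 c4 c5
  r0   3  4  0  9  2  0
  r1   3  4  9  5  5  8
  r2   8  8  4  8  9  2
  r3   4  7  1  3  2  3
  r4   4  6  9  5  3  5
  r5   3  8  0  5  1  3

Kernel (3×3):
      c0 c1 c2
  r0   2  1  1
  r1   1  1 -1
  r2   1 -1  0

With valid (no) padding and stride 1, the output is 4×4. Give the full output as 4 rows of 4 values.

8 29 16 21
28 32 29 39
36 30 31 31
12 36 13 18

Output[0,0]: The receptive field on the input at this output position is [3 4 0 / 3 4 9 / 8 8 4]. Elementwise product with the kernel and sum: 3·2 + 4·1 + 0·1 + 3·1 + 4·1 + 9·-1 + 8·1 + 8·-1.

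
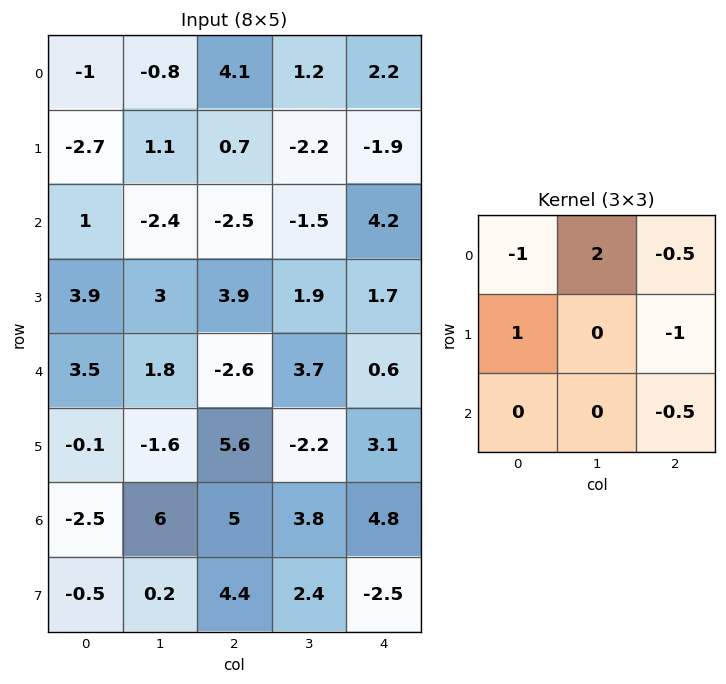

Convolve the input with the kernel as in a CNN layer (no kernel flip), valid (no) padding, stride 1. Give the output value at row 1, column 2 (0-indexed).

The receptive field on the input at this output position is [0.7 -2.2 -1.9 / -2.5 -1.5 4.2 / 3.9 1.9 1.7]. Elementwise product with the kernel and sum: 0.7·-1 + -2.2·2 + -1.9·-0.5 + -2.5·1 + 4.2·-1 + 1.7·-0.5.

-11.7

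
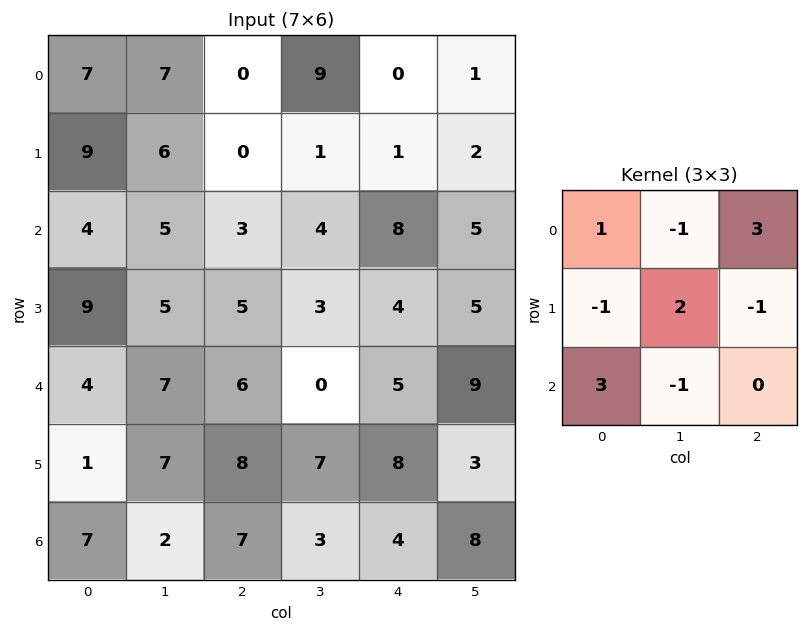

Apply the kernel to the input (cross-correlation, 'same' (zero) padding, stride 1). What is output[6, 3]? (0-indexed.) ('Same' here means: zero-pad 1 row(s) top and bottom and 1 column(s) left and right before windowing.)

20

The receptive field on the zero-padded input at this output position is [8 7 8 / 7 3 4 / 0 0 0]. Elementwise product with the kernel and sum: 8·1 + 7·-1 + 8·3 + 7·-1 + 3·2 + 4·-1 + 0·3 + 0·-1.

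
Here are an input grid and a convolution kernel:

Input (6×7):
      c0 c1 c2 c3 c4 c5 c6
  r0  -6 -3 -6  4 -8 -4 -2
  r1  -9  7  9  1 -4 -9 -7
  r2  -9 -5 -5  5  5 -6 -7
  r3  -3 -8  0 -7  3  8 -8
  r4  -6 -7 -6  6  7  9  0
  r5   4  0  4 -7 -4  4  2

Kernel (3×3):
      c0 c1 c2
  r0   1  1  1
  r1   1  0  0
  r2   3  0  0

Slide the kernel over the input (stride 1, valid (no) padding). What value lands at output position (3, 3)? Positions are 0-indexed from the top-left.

The receptive field on the input at this output position is [-7 3 8 / 6 7 9 / -7 -4 4]. Elementwise product with the kernel and sum: -7·1 + 3·1 + 8·1 + 6·1 + -7·3.

-11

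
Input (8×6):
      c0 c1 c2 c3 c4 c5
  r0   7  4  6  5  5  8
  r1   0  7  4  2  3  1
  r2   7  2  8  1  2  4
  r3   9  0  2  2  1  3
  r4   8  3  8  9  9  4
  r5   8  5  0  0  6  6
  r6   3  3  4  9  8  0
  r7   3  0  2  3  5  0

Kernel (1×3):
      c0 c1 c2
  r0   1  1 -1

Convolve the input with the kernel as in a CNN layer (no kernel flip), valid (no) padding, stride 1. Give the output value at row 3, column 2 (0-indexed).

3

The receptive field on the input at this output position is [2 2 1]. Elementwise product with the kernel and sum: 2·1 + 2·1 + 1·-1.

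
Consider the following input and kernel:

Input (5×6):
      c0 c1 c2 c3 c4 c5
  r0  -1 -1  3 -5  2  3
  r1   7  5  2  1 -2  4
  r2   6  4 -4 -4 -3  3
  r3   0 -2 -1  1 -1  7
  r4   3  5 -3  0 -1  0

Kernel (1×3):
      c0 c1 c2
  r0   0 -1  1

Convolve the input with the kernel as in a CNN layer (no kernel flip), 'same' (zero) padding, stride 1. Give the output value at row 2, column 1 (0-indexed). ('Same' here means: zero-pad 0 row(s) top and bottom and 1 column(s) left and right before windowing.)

The receptive field on the zero-padded input at this output position is [6 4 -4]. Elementwise product with the kernel and sum: 4·-1 + -4·1.

-8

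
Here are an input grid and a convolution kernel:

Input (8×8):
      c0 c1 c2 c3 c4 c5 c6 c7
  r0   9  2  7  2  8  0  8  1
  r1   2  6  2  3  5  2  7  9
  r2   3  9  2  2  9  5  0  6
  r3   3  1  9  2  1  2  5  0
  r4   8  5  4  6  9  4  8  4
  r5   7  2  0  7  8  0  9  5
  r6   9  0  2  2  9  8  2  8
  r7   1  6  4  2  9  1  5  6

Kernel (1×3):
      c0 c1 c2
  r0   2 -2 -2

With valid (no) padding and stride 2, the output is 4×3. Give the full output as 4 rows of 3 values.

0 -6 0
-16 -18 8
-2 -22 -6
14 -18 -2

Output[0,0]: The receptive field on the input at this output position is [9 2 7]. Elementwise product with the kernel and sum: 9·2 + 2·-2 + 7·-2.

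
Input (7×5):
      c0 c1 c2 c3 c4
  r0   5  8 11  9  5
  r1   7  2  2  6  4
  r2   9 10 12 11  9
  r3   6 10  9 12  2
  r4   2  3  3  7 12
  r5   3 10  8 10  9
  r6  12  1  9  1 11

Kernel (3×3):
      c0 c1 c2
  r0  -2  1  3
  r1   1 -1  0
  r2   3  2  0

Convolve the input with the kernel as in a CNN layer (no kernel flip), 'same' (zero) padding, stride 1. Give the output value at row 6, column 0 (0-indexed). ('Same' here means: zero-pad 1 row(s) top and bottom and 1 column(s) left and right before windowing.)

The receptive field on the zero-padded input at this output position is [0 3 10 / 0 12 1 / 0 0 0]. Elementwise product with the kernel and sum: 0·-2 + 3·1 + 10·3 + 0·1 + 12·-1 + 0·3 + 0·2.

21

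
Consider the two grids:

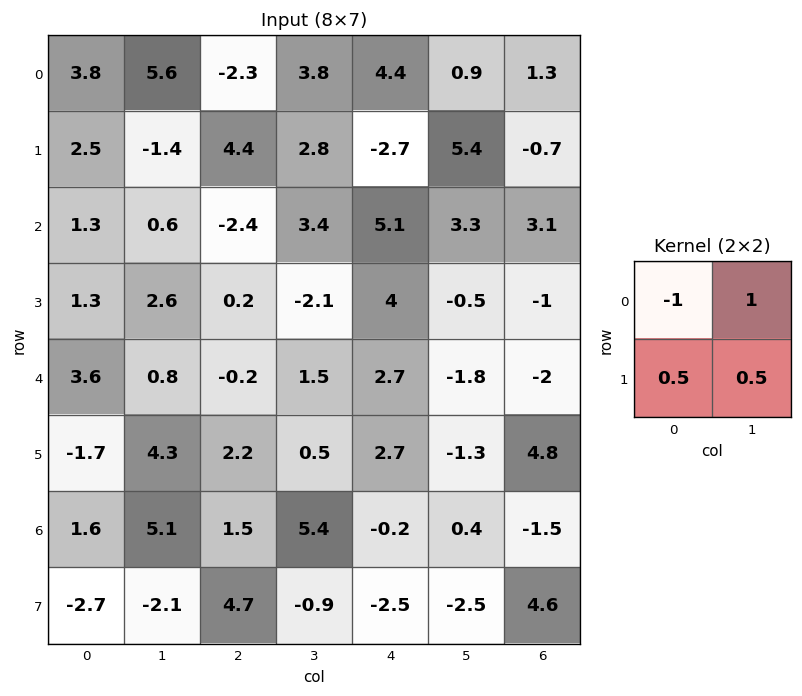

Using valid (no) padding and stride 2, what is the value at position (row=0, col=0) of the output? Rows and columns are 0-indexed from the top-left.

2.35

The receptive field on the input at this output position is [3.8 5.6 / 2.5 -1.4]. Elementwise product with the kernel and sum: 3.8·-1 + 5.6·1 + 2.5·0.5 + -1.4·0.5.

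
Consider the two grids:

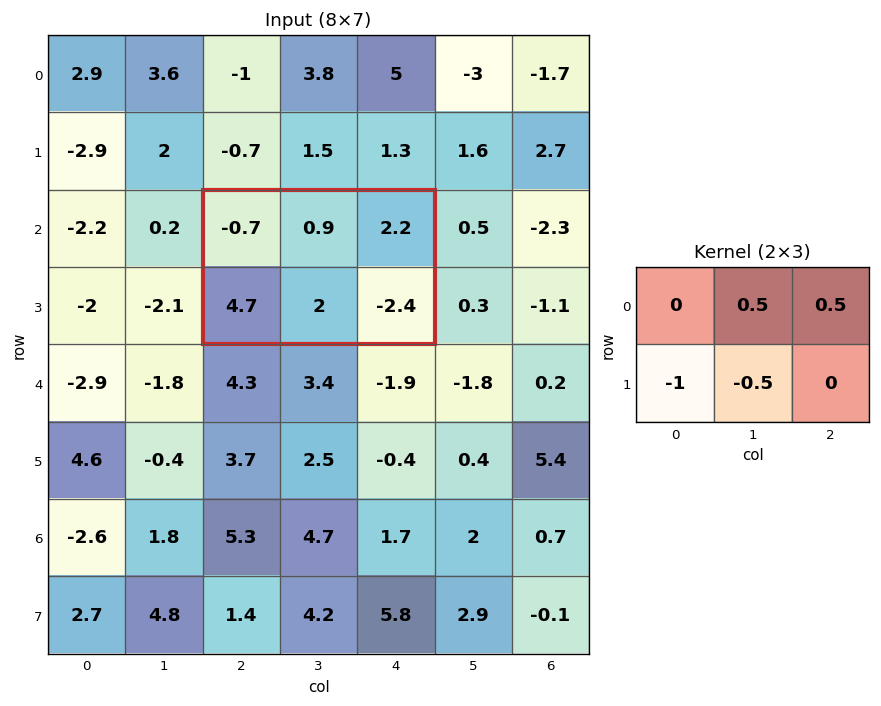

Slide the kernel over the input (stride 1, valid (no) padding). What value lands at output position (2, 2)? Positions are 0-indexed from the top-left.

The receptive field on the input at this output position is [-0.7 0.9 2.2 / 4.7 2 -2.4]. Elementwise product with the kernel and sum: 0.9·0.5 + 2.2·0.5 + 4.7·-1 + 2·-0.5.

-4.15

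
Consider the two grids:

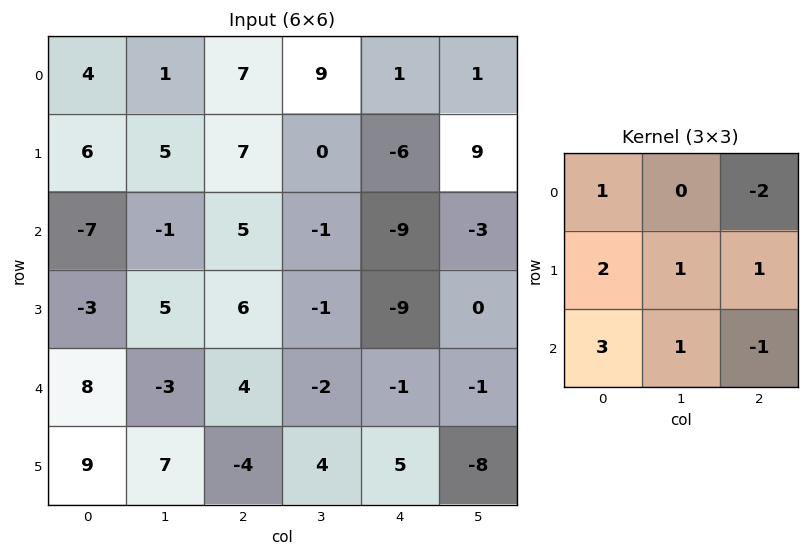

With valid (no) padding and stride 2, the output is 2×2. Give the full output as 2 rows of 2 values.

Output[0,0]: The receptive field on the input at this output position is [4 1 7 / 6 5 7 / -7 -1 5]. Elementwise product with the kernel and sum: 4·1 + 7·-2 + 6·2 + 5·1 + 7·1 + -7·3 + -1·1 + 5·-1.
Output[0,1]: The receptive field on the input at this output position is [7 9 1 / 7 0 -6 / 5 -1 -9]. Elementwise product with the kernel and sum: 7·1 + 1·-2 + 7·2 + 0·1 + -6·1 + 5·3 + -1·1 + -9·-1.

-13 36
5 36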